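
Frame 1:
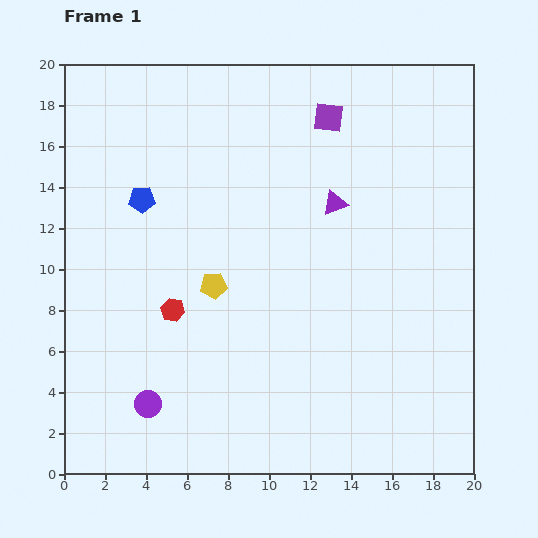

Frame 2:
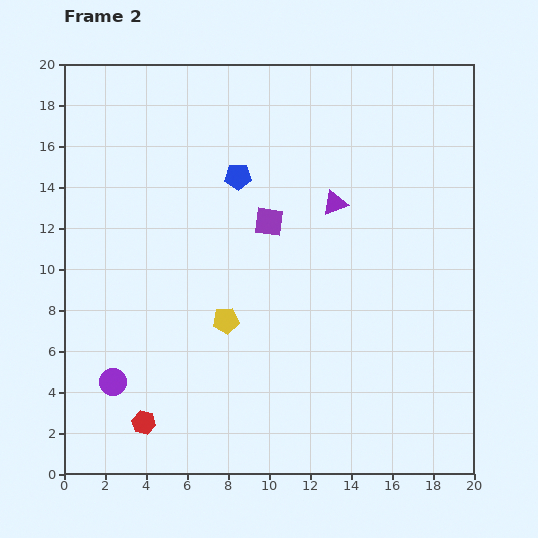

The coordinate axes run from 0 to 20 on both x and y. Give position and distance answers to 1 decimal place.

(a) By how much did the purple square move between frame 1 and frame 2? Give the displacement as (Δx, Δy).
(-2.9, -5.1)

The purple square was at (12.9, 17.4) in frame 1 and (10.0, 12.3) in frame 2.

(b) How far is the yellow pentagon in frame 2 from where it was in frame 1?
1.8

The yellow pentagon moved from (7.3, 9.2) to (7.9, 7.5), a distance of √(0.6² + 1.7²) ≈ 1.8.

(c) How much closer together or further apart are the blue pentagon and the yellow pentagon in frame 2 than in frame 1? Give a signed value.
+1.5

Distance in frame 1: 5.5. Distance in frame 2: 7.0.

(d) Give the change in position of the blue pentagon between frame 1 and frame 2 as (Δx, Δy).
(4.7, 1.1)

The blue pentagon was at (3.8, 13.4) in frame 1 and (8.5, 14.5) in frame 2.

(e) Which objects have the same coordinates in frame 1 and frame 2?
the purple triangle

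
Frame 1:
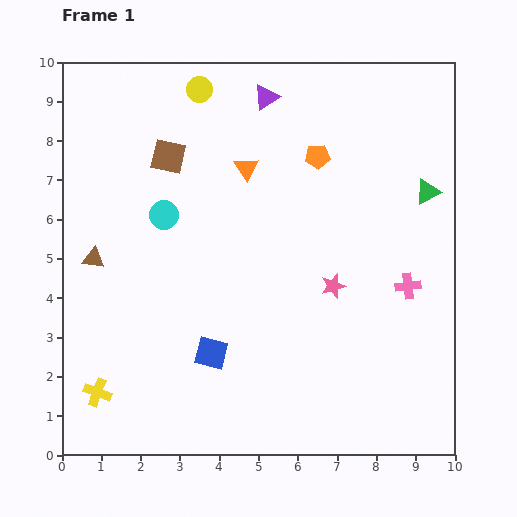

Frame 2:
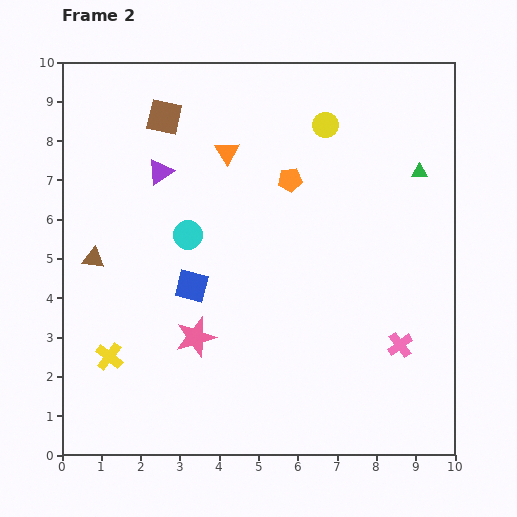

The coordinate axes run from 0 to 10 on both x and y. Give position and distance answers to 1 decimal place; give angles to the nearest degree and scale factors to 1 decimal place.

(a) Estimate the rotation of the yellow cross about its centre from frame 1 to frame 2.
17° clockwise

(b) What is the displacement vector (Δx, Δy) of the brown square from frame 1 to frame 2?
(-0.1, 1.0)

The brown square was at (2.7, 7.6) in frame 1 and (2.6, 8.6) in frame 2.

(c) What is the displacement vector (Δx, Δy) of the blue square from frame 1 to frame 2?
(-0.5, 1.7)

The blue square was at (3.8, 2.6) in frame 1 and (3.3, 4.3) in frame 2.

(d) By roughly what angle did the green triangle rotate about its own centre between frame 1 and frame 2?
29° clockwise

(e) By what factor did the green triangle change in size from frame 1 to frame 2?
0.6×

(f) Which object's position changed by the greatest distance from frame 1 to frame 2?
the pink star

(moved 3.7; next 3.3)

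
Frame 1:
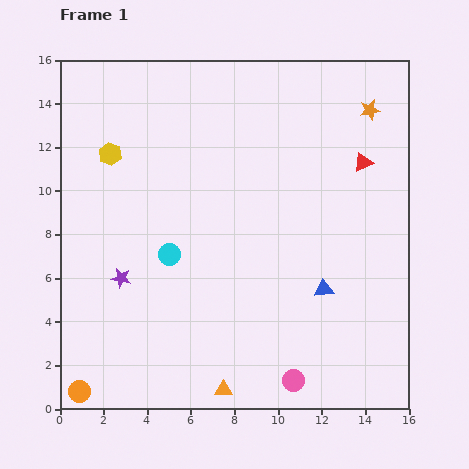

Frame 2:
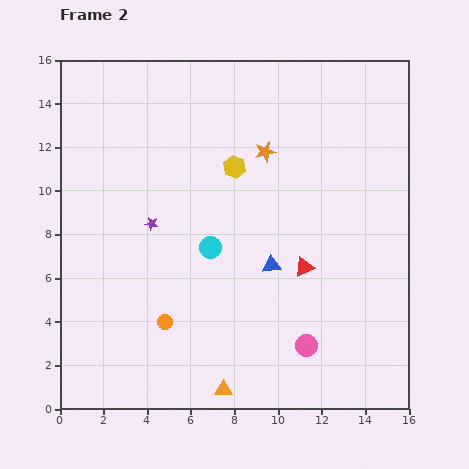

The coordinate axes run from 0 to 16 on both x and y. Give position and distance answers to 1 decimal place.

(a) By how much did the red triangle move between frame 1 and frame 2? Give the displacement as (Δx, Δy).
(-2.7, -4.8)

The red triangle was at (13.9, 11.3) in frame 1 and (11.2, 6.5) in frame 2.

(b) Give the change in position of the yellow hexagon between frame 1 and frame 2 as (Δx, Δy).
(5.7, -0.6)

The yellow hexagon was at (2.3, 11.7) in frame 1 and (8.0, 11.1) in frame 2.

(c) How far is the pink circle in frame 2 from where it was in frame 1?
1.7

The pink circle moved from (10.7, 1.3) to (11.3, 2.9), a distance of √(0.6² + 1.6²) ≈ 1.7.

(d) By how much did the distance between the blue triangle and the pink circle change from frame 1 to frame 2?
-0.4

Distance in frame 1: 4.4. Distance in frame 2: 4.0.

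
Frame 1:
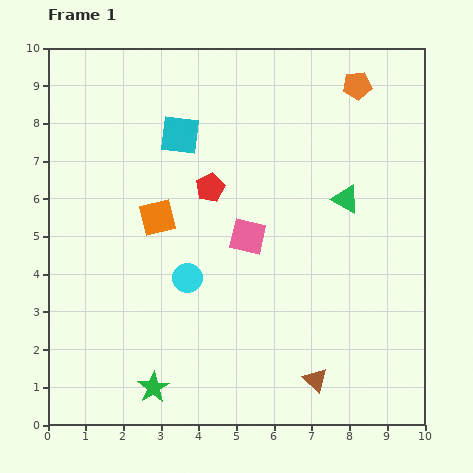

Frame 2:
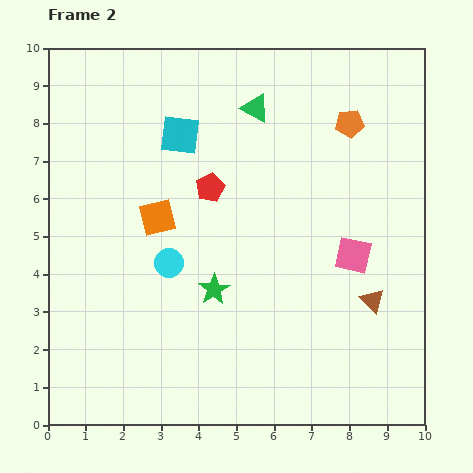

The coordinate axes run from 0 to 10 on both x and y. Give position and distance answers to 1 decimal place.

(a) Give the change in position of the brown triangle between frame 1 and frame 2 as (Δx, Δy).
(1.5, 2.1)

The brown triangle was at (7.1, 1.2) in frame 1 and (8.6, 3.3) in frame 2.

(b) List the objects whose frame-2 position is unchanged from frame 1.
the red pentagon, the cyan square, the orange square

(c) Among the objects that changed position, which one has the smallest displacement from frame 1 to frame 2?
the cyan circle

(moved 0.6)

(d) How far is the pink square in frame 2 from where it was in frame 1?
2.8

The pink square moved from (5.3, 5.0) to (8.1, 4.5), a distance of √(2.8² + 0.5²) ≈ 2.8.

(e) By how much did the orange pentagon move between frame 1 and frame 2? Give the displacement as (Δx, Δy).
(-0.2, -1.0)

The orange pentagon was at (8.2, 9.0) in frame 1 and (8.0, 8.0) in frame 2.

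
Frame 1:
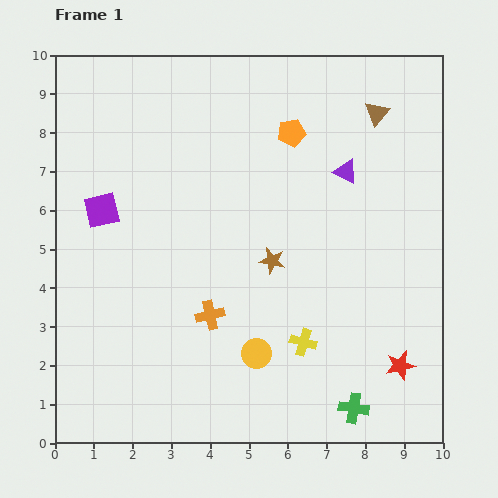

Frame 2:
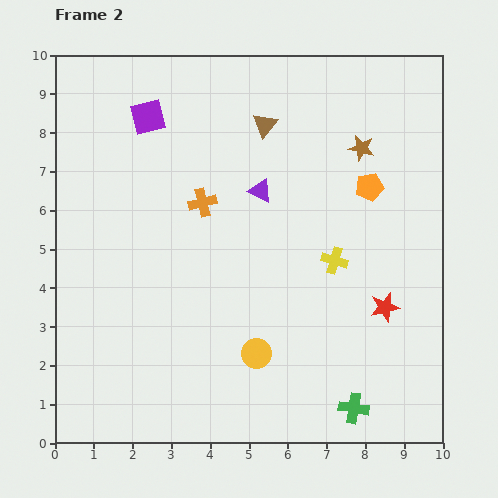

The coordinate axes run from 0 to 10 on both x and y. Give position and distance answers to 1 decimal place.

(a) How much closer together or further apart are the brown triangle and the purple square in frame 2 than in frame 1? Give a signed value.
-4.5

Distance in frame 1: 7.5. Distance in frame 2: 3.0.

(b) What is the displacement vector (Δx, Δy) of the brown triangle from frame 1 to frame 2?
(-2.9, -0.3)

The brown triangle was at (8.3, 8.5) in frame 1 and (5.4, 8.2) in frame 2.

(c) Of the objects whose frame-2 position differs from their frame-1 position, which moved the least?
the red star

(moved 1.6)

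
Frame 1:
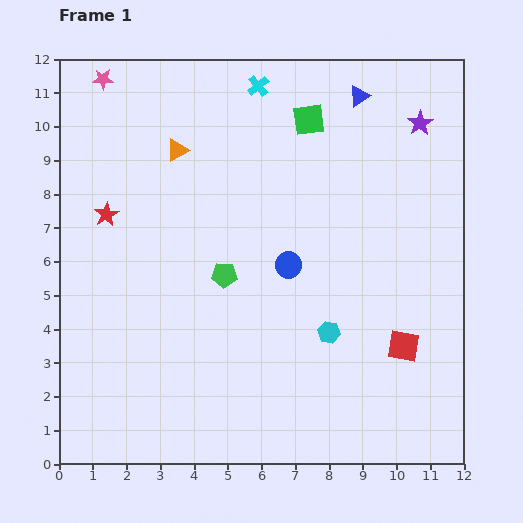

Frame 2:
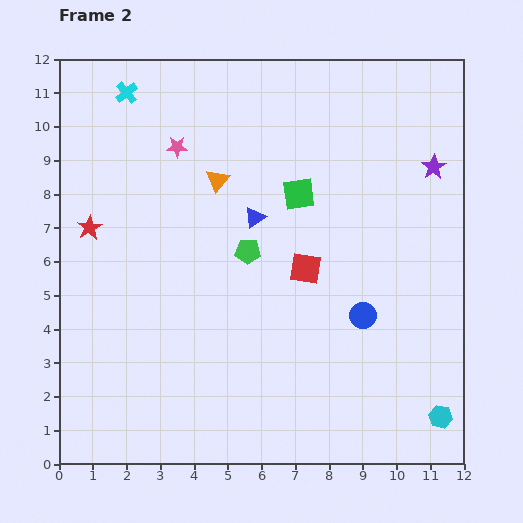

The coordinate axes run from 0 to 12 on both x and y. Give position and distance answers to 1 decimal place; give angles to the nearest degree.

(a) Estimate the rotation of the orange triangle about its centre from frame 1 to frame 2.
22° counter-clockwise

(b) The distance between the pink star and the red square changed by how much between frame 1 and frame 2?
-6.7

Distance in frame 1: 11.9. Distance in frame 2: 5.2.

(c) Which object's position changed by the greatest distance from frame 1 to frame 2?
the blue triangle

(moved 4.8; next 4.1)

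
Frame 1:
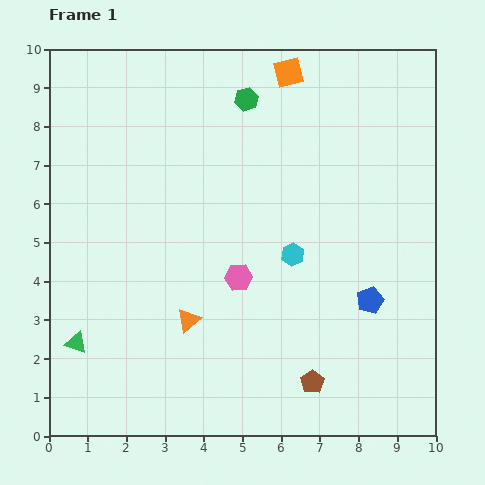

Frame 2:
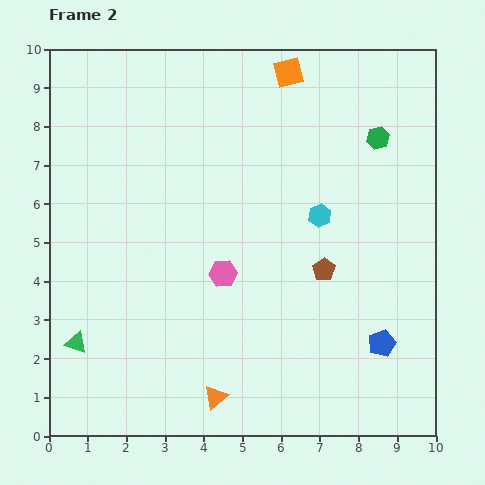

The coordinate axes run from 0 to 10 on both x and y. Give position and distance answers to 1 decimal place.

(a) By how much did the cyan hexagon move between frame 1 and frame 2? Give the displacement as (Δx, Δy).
(0.7, 1.0)

The cyan hexagon was at (6.3, 4.7) in frame 1 and (7.0, 5.7) in frame 2.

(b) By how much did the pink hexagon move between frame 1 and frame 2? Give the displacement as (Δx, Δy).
(-0.4, 0.1)

The pink hexagon was at (4.9, 4.1) in frame 1 and (4.5, 4.2) in frame 2.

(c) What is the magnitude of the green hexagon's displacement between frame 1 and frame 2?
3.5

The green hexagon moved from (5.1, 8.7) to (8.5, 7.7), a distance of √(3.4² + 1.0²) ≈ 3.5.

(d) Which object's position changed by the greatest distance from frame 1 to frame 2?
the green hexagon

(moved 3.5; next 2.9)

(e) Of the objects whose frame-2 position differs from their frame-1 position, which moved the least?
the pink hexagon

(moved 0.4)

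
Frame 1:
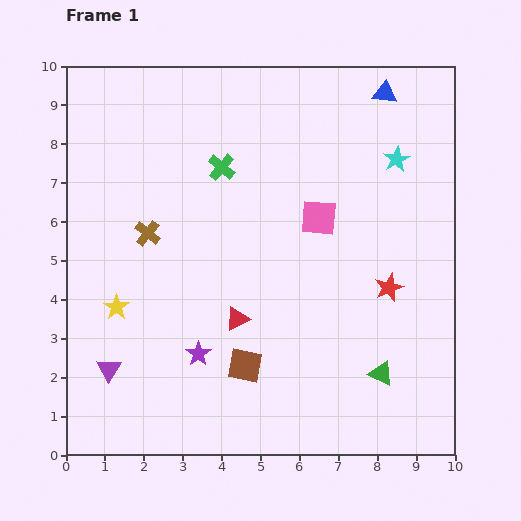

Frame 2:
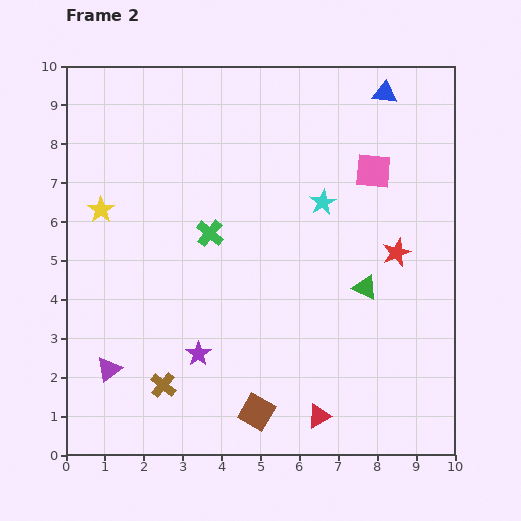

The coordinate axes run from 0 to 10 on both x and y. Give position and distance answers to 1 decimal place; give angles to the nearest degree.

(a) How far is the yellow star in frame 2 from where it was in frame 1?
2.5

The yellow star moved from (1.3, 3.8) to (0.9, 6.3), a distance of √(0.4² + 2.5²) ≈ 2.5.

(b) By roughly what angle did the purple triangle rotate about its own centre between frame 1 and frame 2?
22° clockwise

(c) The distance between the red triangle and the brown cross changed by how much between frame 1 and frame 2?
+0.9

Distance in frame 1: 3.2. Distance in frame 2: 4.1.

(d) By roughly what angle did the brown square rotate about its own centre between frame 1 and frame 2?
19° clockwise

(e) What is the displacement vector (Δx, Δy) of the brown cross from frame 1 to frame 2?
(0.4, -3.9)

The brown cross was at (2.1, 5.7) in frame 1 and (2.5, 1.8) in frame 2.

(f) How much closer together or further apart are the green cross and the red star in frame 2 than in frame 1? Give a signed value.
-0.5

Distance in frame 1: 5.3. Distance in frame 2: 4.8.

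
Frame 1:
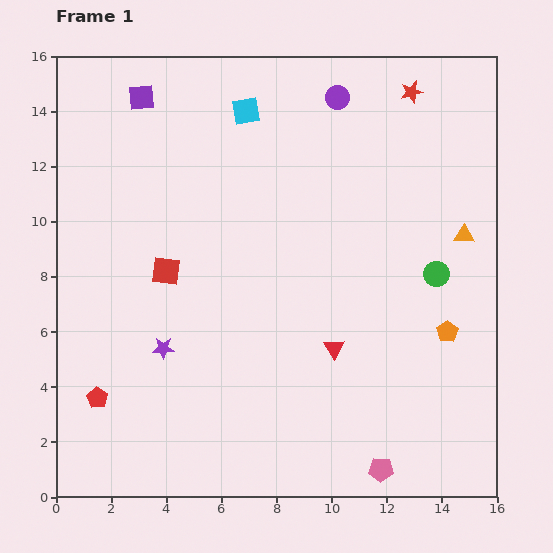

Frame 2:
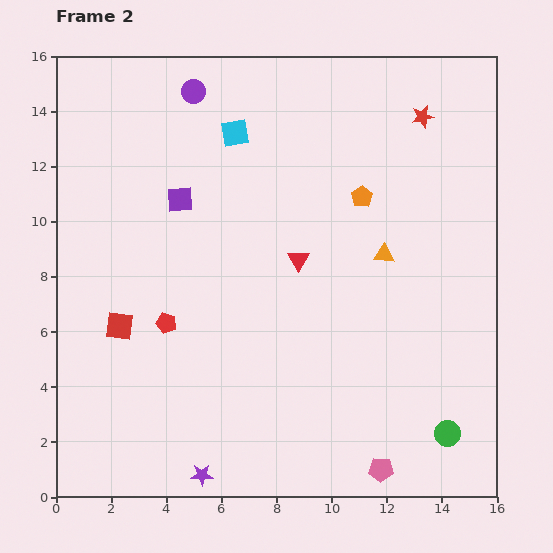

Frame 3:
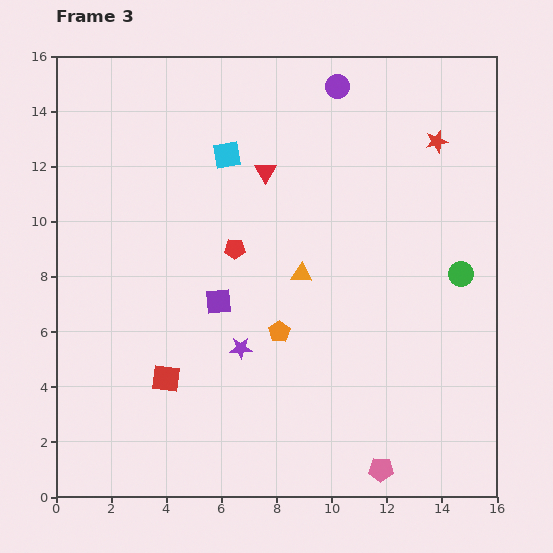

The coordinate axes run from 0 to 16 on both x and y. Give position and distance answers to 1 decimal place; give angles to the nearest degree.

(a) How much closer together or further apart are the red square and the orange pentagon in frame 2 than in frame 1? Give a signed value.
-0.4

Distance in frame 1: 10.4. Distance in frame 2: 10.0.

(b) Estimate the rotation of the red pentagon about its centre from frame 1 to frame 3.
30° counter-clockwise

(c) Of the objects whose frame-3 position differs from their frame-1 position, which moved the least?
the purple circle

(moved 0.4)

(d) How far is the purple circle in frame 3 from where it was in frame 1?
0.4

The purple circle moved from (10.2, 14.5) to (10.2, 14.9), a distance of √(0.0² + 0.4²) ≈ 0.4.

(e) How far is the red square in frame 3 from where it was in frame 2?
2.5

The red square moved from (2.3, 6.2) to (4.0, 4.3), a distance of √(1.7² + 1.9²) ≈ 2.5.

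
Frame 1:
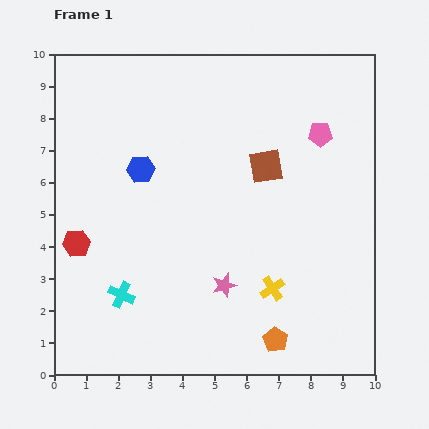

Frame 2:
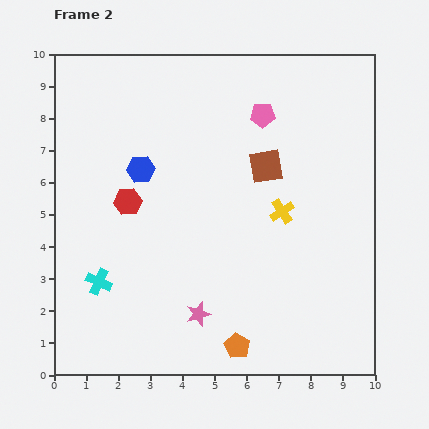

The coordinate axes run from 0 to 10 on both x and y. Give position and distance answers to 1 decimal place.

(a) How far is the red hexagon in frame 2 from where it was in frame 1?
2.1

The red hexagon moved from (0.7, 4.1) to (2.3, 5.4), a distance of √(1.6² + 1.3²) ≈ 2.1.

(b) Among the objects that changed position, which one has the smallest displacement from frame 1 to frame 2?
the cyan cross

(moved 0.8)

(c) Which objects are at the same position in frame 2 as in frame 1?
the blue hexagon, the brown square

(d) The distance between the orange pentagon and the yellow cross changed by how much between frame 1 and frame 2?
+2.8

Distance in frame 1: 1.6. Distance in frame 2: 4.4.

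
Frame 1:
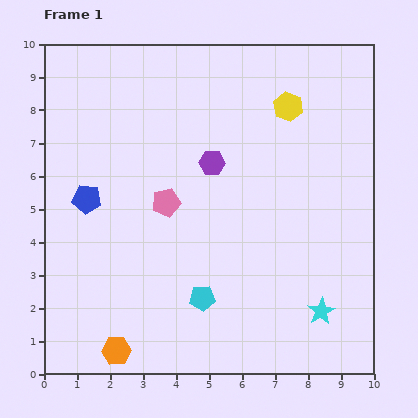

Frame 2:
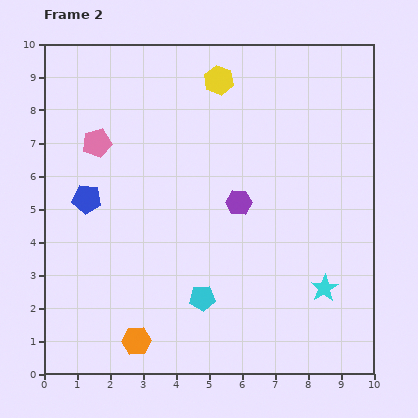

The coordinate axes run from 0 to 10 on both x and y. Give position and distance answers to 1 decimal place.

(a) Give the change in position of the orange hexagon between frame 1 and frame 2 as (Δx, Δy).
(0.6, 0.3)

The orange hexagon was at (2.2, 0.7) in frame 1 and (2.8, 1.0) in frame 2.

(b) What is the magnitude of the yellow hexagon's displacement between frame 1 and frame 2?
2.2

The yellow hexagon moved from (7.4, 8.1) to (5.3, 8.9), a distance of √(2.1² + 0.8²) ≈ 2.2.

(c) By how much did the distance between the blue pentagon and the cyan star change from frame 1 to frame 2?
-0.2

Distance in frame 1: 7.9. Distance in frame 2: 7.7.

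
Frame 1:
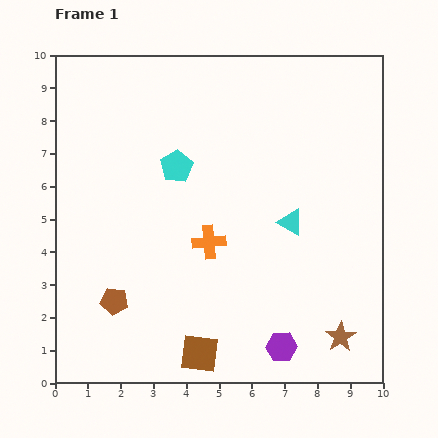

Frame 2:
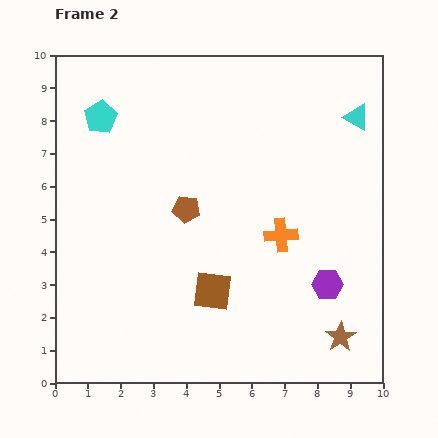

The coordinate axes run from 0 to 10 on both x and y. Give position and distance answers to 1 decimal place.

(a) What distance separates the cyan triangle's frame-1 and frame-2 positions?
3.8

The cyan triangle moved from (7.2, 4.9) to (9.2, 8.1), a distance of √(2.0² + 3.2²) ≈ 3.8.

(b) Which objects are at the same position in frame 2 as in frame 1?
the brown star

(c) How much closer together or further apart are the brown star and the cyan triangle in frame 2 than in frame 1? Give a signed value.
+2.9

Distance in frame 1: 3.8. Distance in frame 2: 6.7.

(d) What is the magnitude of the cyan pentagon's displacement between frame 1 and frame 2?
2.7

The cyan pentagon moved from (3.7, 6.6) to (1.4, 8.1), a distance of √(2.3² + 1.5²) ≈ 2.7.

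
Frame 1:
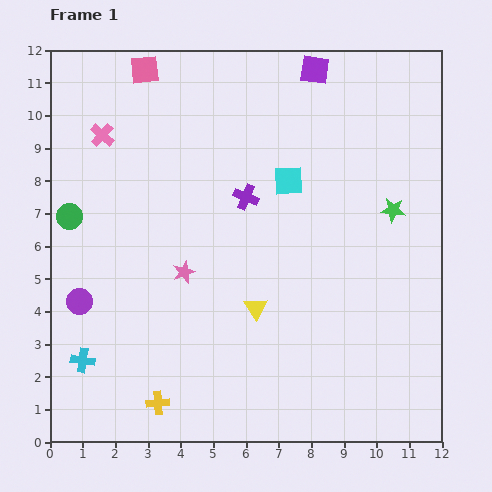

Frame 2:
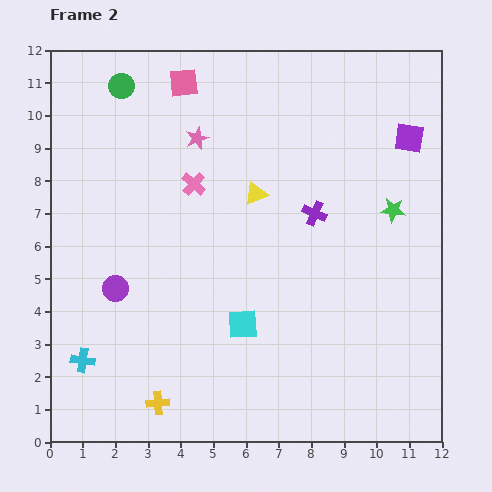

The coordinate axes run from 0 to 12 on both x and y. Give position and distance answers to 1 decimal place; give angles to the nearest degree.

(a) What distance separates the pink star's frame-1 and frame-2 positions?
4.1

The pink star moved from (4.1, 5.2) to (4.5, 9.3), a distance of √(0.4² + 4.1²) ≈ 4.1.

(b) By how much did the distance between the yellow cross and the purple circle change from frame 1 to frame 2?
-0.2

Distance in frame 1: 3.9. Distance in frame 2: 3.7.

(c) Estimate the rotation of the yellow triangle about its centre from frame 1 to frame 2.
40° clockwise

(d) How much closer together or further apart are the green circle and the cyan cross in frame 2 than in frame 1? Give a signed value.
+4.1

Distance in frame 1: 4.4. Distance in frame 2: 8.5.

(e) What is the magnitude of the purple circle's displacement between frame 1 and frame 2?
1.2

The purple circle moved from (0.9, 4.3) to (2.0, 4.7), a distance of √(1.1² + 0.4²) ≈ 1.2.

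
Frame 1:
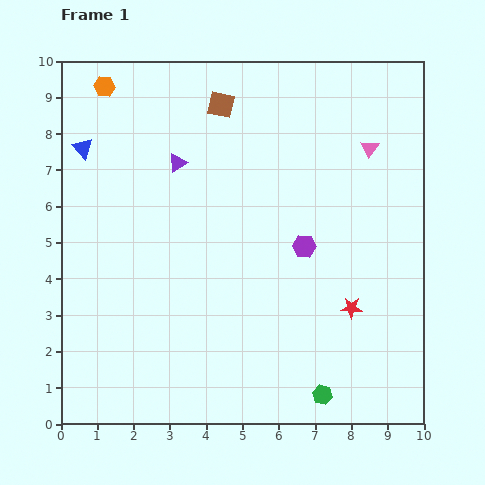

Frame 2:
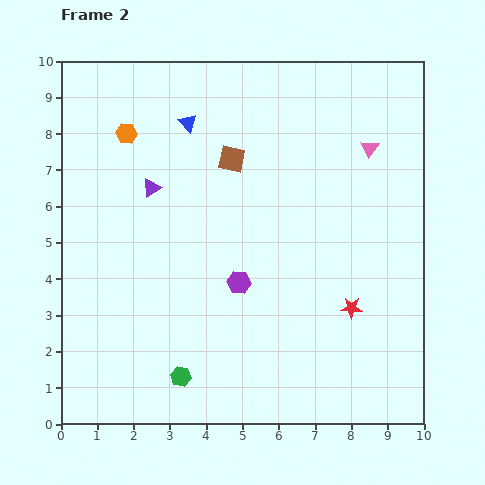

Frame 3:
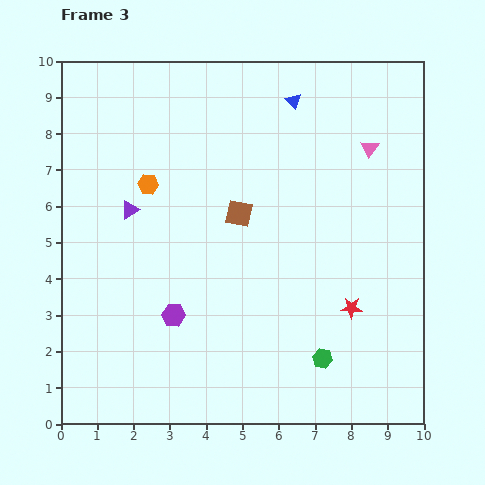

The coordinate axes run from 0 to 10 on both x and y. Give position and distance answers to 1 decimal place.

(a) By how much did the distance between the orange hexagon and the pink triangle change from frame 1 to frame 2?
-0.8

Distance in frame 1: 7.5. Distance in frame 2: 6.7.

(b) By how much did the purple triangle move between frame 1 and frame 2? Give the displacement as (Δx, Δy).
(-0.7, -0.7)

The purple triangle was at (3.2, 7.2) in frame 1 and (2.5, 6.5) in frame 2.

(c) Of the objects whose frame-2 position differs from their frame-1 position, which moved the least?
the purple triangle

(moved 1.0)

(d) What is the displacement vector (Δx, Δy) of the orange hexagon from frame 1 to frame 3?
(1.2, -2.7)

The orange hexagon was at (1.2, 9.3) in frame 1 and (2.4, 6.6) in frame 3.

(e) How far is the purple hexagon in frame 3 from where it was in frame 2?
2.0

The purple hexagon moved from (4.9, 3.9) to (3.1, 3.0), a distance of √(1.8² + 0.9²) ≈ 2.0.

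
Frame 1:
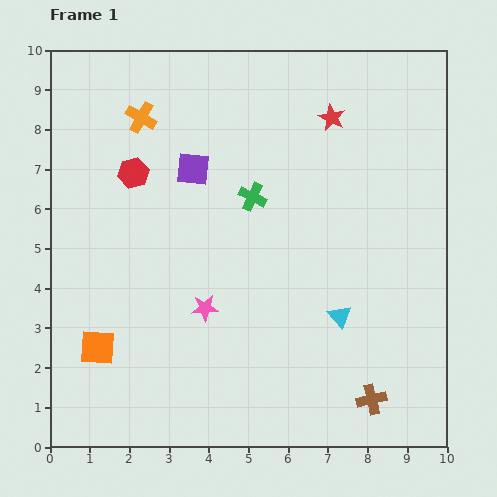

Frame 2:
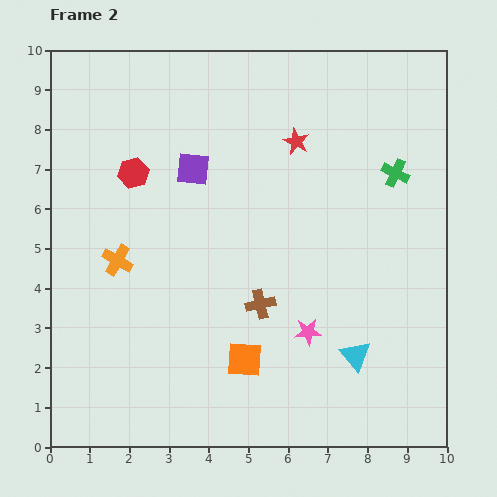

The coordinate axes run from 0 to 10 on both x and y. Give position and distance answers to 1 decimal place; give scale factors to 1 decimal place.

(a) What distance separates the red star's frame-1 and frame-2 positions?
1.1

The red star moved from (7.1, 8.3) to (6.2, 7.7), a distance of √(0.9² + 0.6²) ≈ 1.1.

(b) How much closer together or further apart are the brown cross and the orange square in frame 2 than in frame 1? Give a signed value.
-5.5

Distance in frame 1: 7.0. Distance in frame 2: 1.5.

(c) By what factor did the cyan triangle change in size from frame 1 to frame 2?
1.3×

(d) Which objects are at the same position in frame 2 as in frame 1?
the red hexagon, the purple square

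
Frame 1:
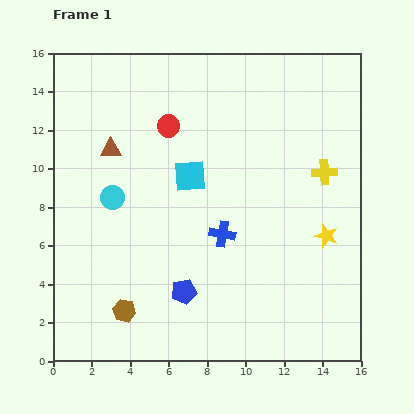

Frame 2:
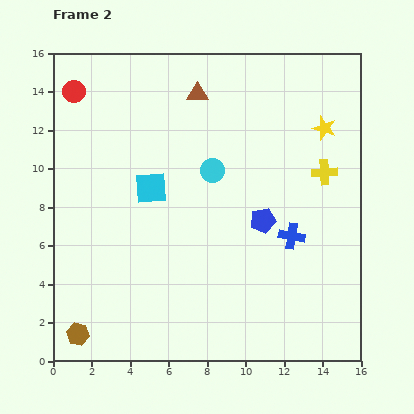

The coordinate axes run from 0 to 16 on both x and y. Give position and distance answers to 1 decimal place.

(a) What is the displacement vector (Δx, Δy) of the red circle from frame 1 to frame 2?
(-4.9, 1.8)

The red circle was at (6.0, 12.2) in frame 1 and (1.1, 14.0) in frame 2.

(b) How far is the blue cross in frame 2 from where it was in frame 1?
3.6

The blue cross moved from (8.8, 6.6) to (12.4, 6.5), a distance of √(3.6² + 0.1²) ≈ 3.6.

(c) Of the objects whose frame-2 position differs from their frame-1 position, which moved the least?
the cyan square

(moved 2.1)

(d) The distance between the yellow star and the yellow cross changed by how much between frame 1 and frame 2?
-1.0

Distance in frame 1: 3.3. Distance in frame 2: 2.3.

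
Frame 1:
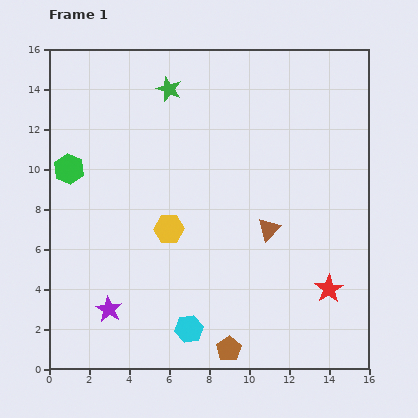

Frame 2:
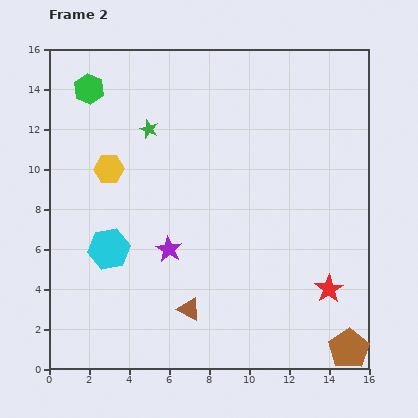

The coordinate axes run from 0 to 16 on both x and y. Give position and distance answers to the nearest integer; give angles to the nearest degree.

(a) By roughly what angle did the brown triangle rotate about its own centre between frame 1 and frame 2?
44° counter-clockwise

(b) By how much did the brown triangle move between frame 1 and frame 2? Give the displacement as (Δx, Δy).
(-4, -4)

The brown triangle was at (11, 7) in frame 1 and (7, 3) in frame 2.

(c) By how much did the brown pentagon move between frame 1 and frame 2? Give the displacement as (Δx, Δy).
(6, 0)

The brown pentagon was at (9, 1) in frame 1 and (15, 1) in frame 2.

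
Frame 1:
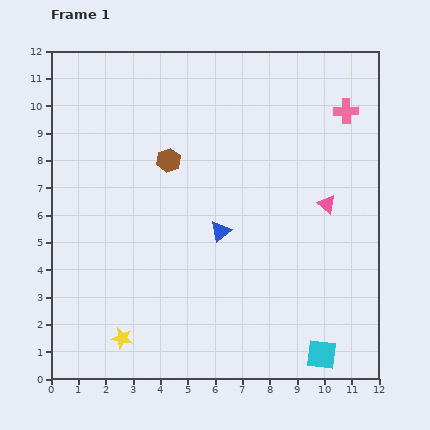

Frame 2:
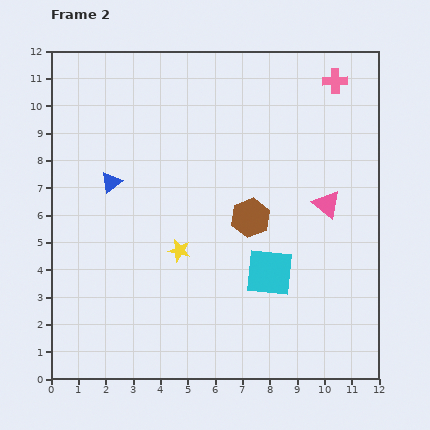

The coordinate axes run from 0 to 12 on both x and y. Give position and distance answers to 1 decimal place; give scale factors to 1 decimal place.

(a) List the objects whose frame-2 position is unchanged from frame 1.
the pink triangle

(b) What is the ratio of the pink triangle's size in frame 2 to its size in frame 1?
1.6×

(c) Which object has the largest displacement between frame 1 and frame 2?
the blue triangle

(moved 4.4; next 3.8)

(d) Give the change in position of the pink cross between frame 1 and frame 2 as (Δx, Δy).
(-0.4, 1.1)

The pink cross was at (10.8, 9.8) in frame 1 and (10.4, 10.9) in frame 2.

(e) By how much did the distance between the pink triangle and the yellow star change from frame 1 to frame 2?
-3.3

Distance in frame 1: 9.0. Distance in frame 2: 5.7.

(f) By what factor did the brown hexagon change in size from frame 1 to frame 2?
1.6×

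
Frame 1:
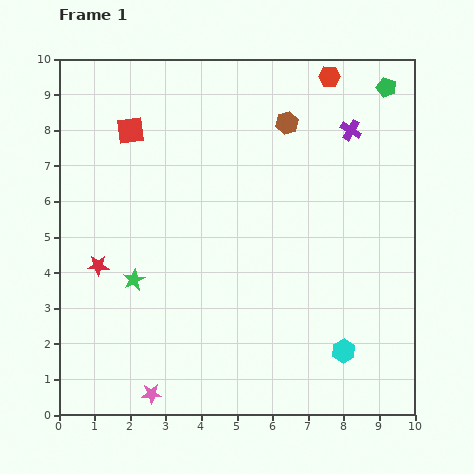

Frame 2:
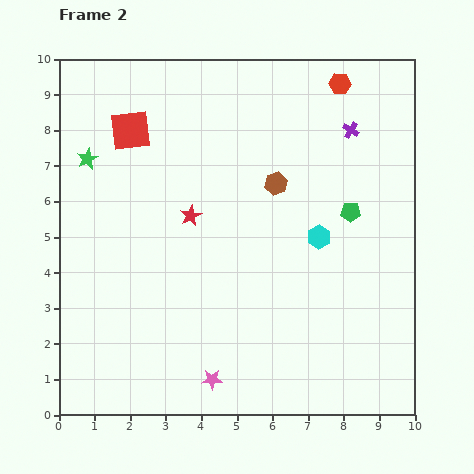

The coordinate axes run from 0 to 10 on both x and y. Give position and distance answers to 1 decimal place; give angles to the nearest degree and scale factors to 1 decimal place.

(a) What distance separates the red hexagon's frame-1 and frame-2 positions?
0.4

The red hexagon moved from (7.6, 9.5) to (7.9, 9.3), a distance of √(0.3² + 0.2²) ≈ 0.4.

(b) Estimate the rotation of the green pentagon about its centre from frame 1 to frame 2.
19° counter-clockwise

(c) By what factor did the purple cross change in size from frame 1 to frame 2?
0.8×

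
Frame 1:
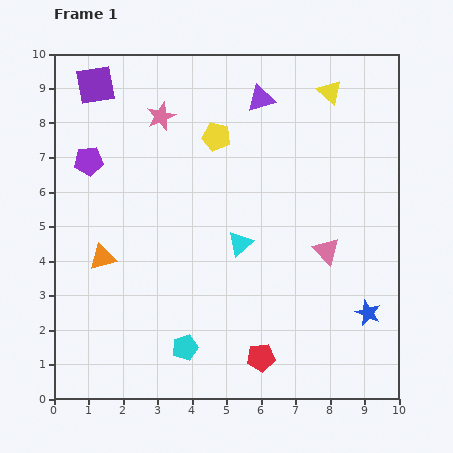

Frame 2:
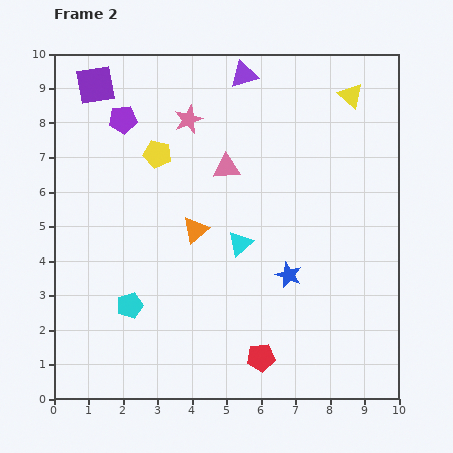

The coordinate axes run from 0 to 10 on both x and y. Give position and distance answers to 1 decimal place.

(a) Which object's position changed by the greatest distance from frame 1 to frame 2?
the pink triangle

(moved 3.8; next 2.8)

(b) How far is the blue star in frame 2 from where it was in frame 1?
2.5

The blue star moved from (9.1, 2.5) to (6.8, 3.6), a distance of √(2.3² + 1.1²) ≈ 2.5.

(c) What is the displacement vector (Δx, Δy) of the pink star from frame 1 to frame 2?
(0.8, -0.1)

The pink star was at (3.1, 8.2) in frame 1 and (3.9, 8.1) in frame 2.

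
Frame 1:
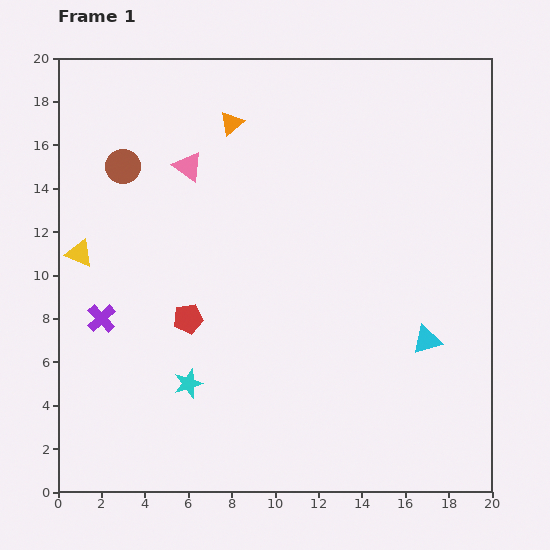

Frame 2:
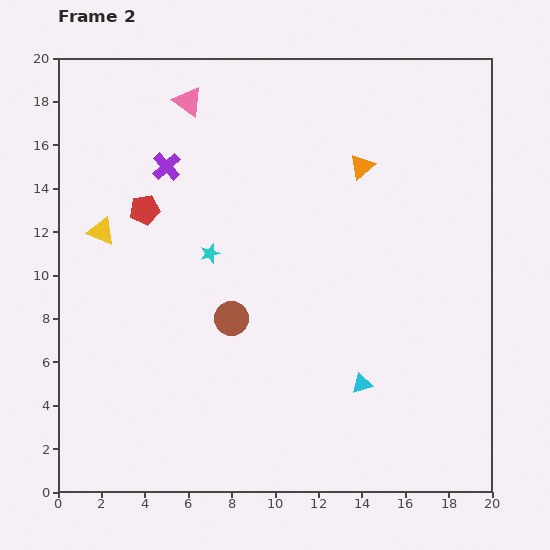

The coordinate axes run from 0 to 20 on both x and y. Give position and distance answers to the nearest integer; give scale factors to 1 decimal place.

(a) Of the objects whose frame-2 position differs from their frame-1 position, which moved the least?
the yellow triangle

(moved 1)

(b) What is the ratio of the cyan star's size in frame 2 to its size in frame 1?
0.7×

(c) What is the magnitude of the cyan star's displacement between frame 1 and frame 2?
6

The cyan star moved from (6, 5) to (7, 11), a distance of √(1² + 6²) ≈ 6.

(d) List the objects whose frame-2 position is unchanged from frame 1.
none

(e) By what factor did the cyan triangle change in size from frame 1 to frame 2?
0.7×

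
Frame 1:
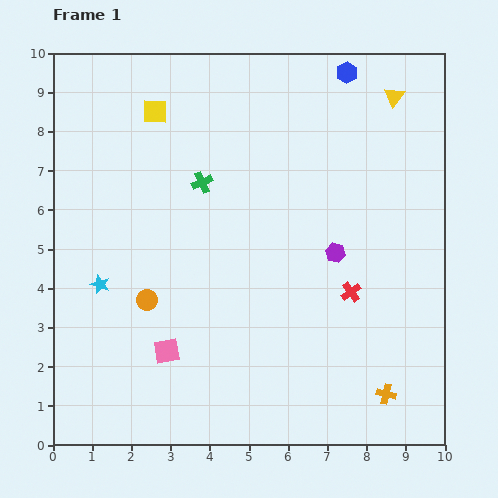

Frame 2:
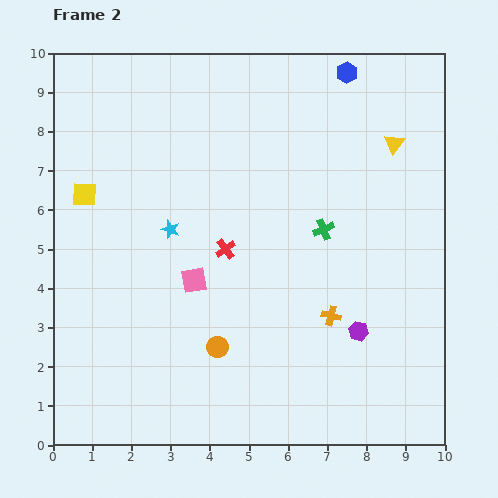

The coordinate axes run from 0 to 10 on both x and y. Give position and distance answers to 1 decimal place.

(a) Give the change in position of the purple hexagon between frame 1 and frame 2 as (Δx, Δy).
(0.6, -2.0)

The purple hexagon was at (7.2, 4.9) in frame 1 and (7.8, 2.9) in frame 2.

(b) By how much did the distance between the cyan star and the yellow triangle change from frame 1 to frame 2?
-2.8

Distance in frame 1: 8.9. Distance in frame 2: 6.1.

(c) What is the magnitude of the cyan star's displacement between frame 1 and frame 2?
2.3

The cyan star moved from (1.2, 4.1) to (3.0, 5.5), a distance of √(1.8² + 1.4²) ≈ 2.3.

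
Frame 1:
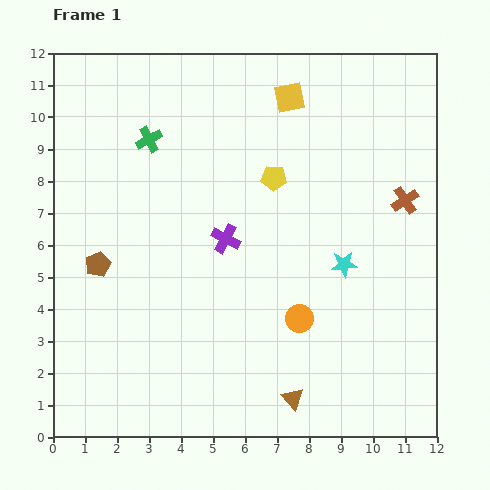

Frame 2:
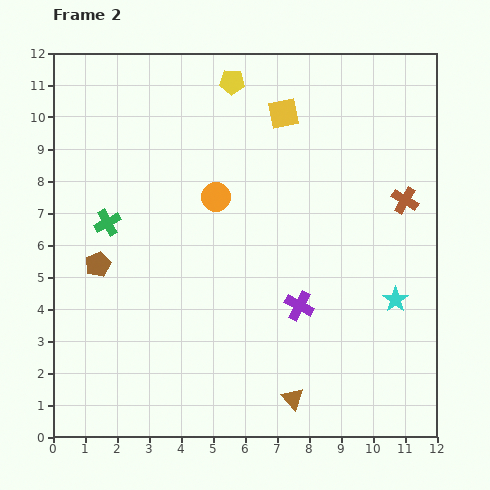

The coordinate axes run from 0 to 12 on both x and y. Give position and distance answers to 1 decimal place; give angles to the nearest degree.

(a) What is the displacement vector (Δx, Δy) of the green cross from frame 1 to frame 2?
(-1.3, -2.6)

The green cross was at (3.0, 9.3) in frame 1 and (1.7, 6.7) in frame 2.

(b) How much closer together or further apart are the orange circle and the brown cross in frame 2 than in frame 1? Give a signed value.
+0.9

Distance in frame 1: 5.0. Distance in frame 2: 5.9.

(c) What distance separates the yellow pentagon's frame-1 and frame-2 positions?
3.3

The yellow pentagon moved from (6.9, 8.1) to (5.6, 11.1), a distance of √(1.3² + 3.0²) ≈ 3.3.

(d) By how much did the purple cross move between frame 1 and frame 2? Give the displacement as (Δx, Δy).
(2.3, -2.1)

The purple cross was at (5.4, 6.2) in frame 1 and (7.7, 4.1) in frame 2.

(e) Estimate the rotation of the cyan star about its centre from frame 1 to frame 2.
30° counter-clockwise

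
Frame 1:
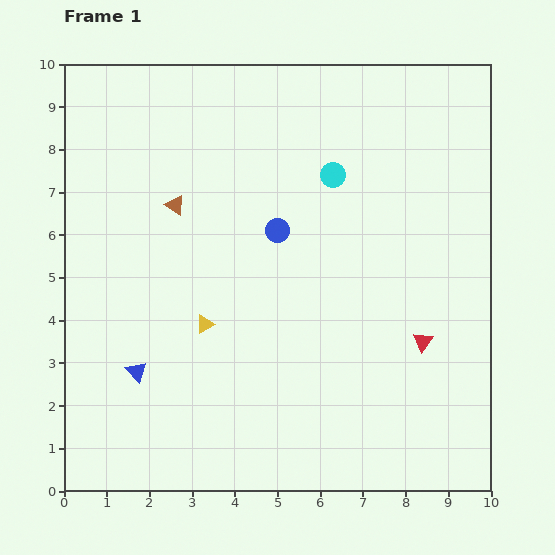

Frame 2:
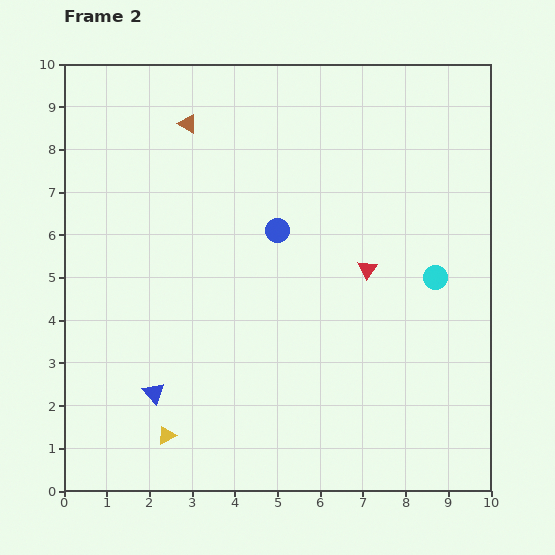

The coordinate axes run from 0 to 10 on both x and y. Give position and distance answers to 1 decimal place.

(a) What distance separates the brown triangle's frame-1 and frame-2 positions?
1.9

The brown triangle moved from (2.6, 6.7) to (2.9, 8.6), a distance of √(0.3² + 1.9²) ≈ 1.9.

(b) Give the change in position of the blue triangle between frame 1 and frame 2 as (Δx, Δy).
(0.4, -0.5)

The blue triangle was at (1.7, 2.8) in frame 1 and (2.1, 2.3) in frame 2.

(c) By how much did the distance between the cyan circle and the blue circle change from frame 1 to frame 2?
+2.1

Distance in frame 1: 1.8. Distance in frame 2: 3.9.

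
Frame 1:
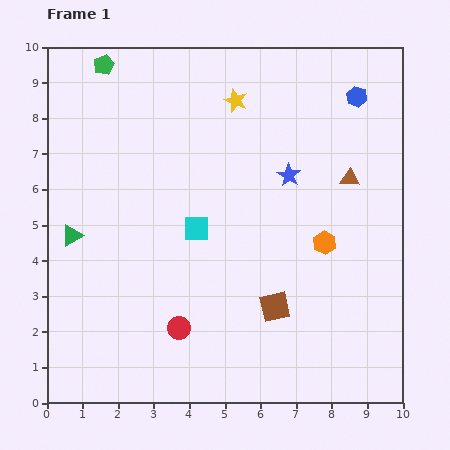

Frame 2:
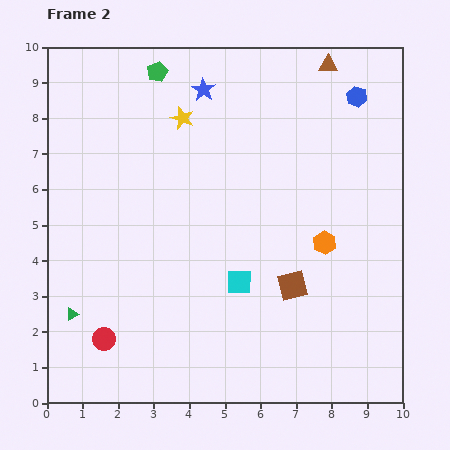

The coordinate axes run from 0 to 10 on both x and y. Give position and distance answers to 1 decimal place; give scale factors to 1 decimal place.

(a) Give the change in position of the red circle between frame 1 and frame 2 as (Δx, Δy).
(-2.1, -0.3)

The red circle was at (3.7, 2.1) in frame 1 and (1.6, 1.8) in frame 2.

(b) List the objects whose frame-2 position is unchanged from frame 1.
the blue hexagon, the orange hexagon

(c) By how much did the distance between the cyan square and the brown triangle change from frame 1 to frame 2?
+2.1

Distance in frame 1: 4.5. Distance in frame 2: 6.6.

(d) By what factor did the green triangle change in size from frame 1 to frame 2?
0.6×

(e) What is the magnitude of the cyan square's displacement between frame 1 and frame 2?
1.9

The cyan square moved from (4.2, 4.9) to (5.4, 3.4), a distance of √(1.2² + 1.5²) ≈ 1.9.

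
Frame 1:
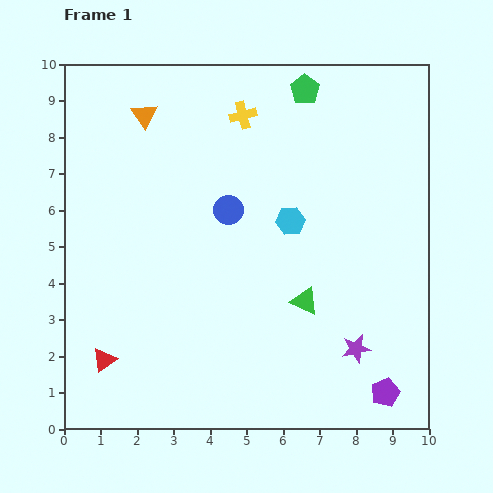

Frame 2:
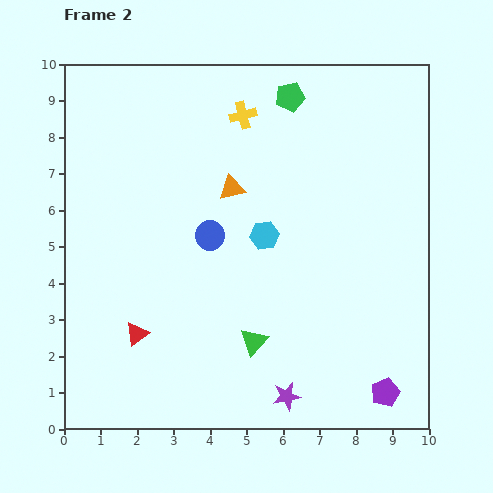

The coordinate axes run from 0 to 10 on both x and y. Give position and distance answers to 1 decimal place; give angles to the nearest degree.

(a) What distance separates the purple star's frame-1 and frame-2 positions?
2.3

The purple star moved from (8.0, 2.2) to (6.1, 0.9), a distance of √(1.9² + 1.3²) ≈ 2.3.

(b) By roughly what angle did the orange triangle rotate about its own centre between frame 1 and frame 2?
50° clockwise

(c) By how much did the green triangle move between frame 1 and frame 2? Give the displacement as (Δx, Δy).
(-1.4, -1.1)

The green triangle was at (6.6, 3.5) in frame 1 and (5.2, 2.4) in frame 2.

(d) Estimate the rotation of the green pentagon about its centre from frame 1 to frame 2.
23° clockwise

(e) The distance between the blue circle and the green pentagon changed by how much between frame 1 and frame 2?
+0.5

Distance in frame 1: 3.9. Distance in frame 2: 4.4.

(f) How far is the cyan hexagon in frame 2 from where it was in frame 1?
0.8

The cyan hexagon moved from (6.2, 5.7) to (5.5, 5.3), a distance of √(0.7² + 0.4²) ≈ 0.8.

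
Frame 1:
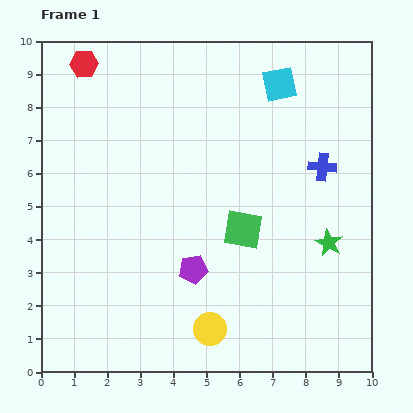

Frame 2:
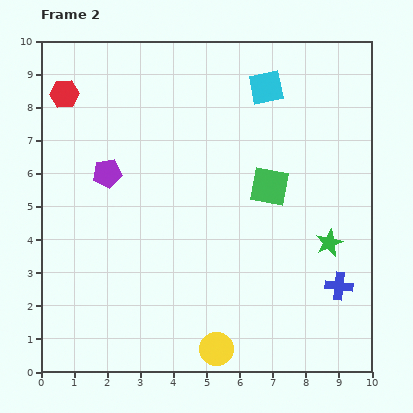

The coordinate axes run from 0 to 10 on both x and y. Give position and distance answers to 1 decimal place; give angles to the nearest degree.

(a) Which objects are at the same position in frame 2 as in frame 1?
the green star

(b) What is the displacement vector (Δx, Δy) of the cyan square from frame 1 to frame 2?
(-0.4, -0.1)

The cyan square was at (7.2, 8.7) in frame 1 and (6.8, 8.6) in frame 2.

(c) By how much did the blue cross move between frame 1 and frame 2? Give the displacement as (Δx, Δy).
(0.5, -3.6)

The blue cross was at (8.5, 6.2) in frame 1 and (9.0, 2.6) in frame 2.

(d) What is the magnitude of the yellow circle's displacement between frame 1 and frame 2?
0.6

The yellow circle moved from (5.1, 1.3) to (5.3, 0.7), a distance of √(0.2² + 0.6²) ≈ 0.6.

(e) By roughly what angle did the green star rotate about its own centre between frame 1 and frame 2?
20° clockwise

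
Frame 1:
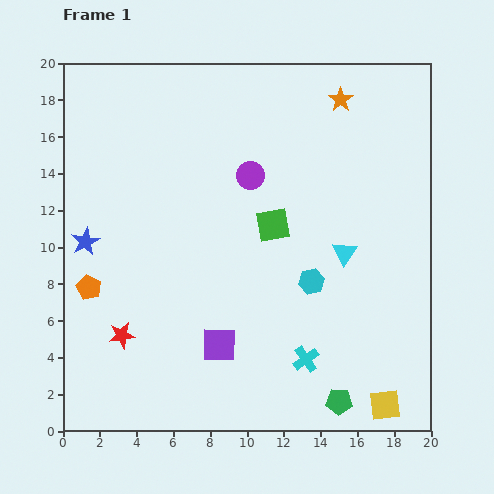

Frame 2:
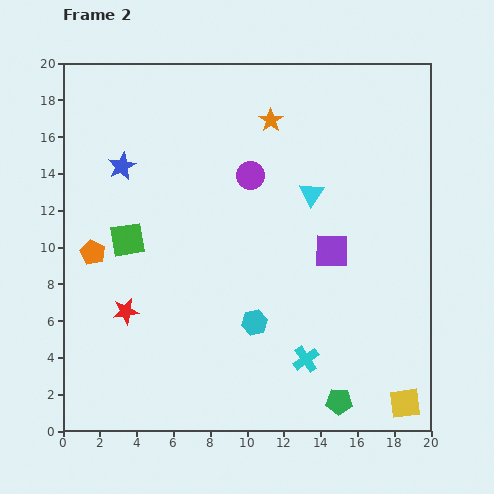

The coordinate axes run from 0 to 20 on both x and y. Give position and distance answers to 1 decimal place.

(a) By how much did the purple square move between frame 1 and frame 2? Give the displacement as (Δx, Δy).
(6.1, 5.1)

The purple square was at (8.5, 4.7) in frame 1 and (14.6, 9.8) in frame 2.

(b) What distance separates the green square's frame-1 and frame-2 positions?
7.9

The green square moved from (11.4, 11.2) to (3.5, 10.4), a distance of √(7.9² + 0.8²) ≈ 7.9.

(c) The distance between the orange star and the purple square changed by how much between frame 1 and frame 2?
-7.0

Distance in frame 1: 14.8. Distance in frame 2: 7.8.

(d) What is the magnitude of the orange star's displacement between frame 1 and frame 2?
4.0

The orange star moved from (15.1, 18.0) to (11.3, 16.9), a distance of √(3.8² + 1.1²) ≈ 4.0.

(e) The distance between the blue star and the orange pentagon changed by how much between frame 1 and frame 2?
+2.5

Distance in frame 1: 2.5. Distance in frame 2: 5.0.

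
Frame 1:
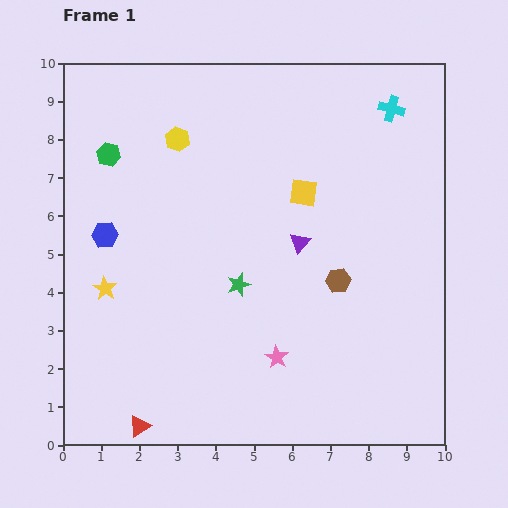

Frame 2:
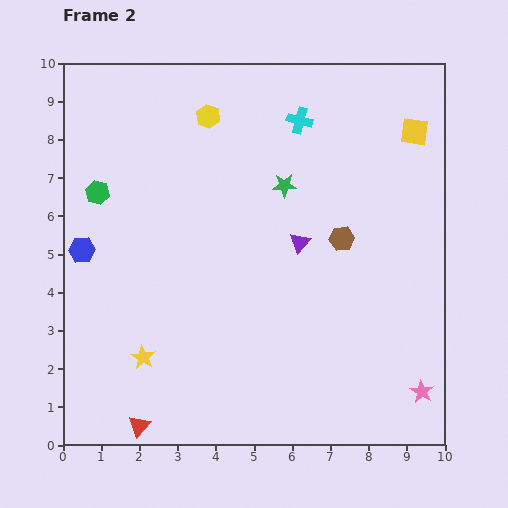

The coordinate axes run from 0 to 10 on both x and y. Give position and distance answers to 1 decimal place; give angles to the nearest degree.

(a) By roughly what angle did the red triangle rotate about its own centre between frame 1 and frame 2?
16° counter-clockwise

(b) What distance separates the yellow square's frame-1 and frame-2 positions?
3.3

The yellow square moved from (6.3, 6.6) to (9.2, 8.2), a distance of √(2.9² + 1.6²) ≈ 3.3.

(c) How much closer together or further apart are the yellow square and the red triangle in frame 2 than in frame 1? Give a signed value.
+3.0

Distance in frame 1: 7.5. Distance in frame 2: 10.5.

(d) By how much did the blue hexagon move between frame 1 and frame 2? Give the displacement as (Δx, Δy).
(-0.6, -0.4)

The blue hexagon was at (1.1, 5.5) in frame 1 and (0.5, 5.1) in frame 2.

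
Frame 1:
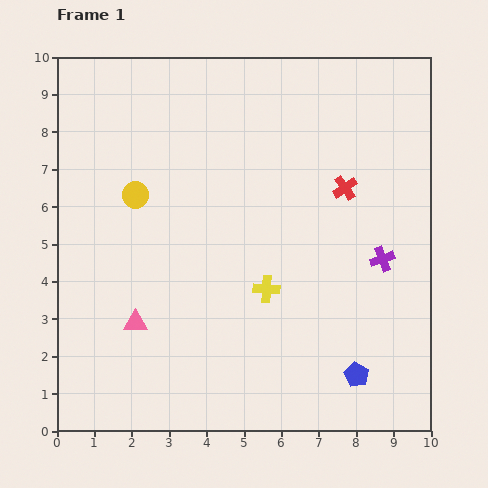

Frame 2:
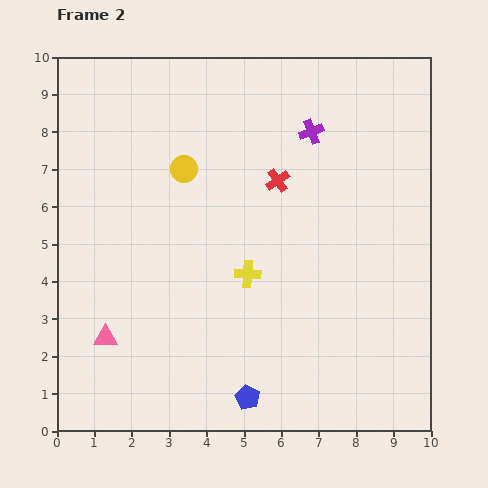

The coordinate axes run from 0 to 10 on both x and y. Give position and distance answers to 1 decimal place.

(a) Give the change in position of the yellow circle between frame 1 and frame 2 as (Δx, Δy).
(1.3, 0.7)

The yellow circle was at (2.1, 6.3) in frame 1 and (3.4, 7.0) in frame 2.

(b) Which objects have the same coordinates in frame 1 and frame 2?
none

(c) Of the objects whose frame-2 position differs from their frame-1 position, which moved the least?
the yellow cross

(moved 0.6)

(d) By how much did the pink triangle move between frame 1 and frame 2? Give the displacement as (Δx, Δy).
(-0.8, -0.4)

The pink triangle was at (2.1, 2.9) in frame 1 and (1.3, 2.5) in frame 2.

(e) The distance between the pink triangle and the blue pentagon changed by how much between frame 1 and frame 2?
-2.0

Distance in frame 1: 6.1. Distance in frame 2: 4.1.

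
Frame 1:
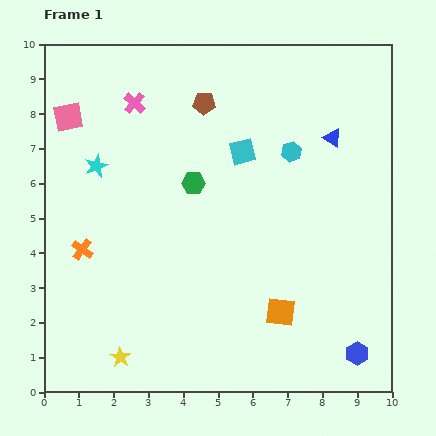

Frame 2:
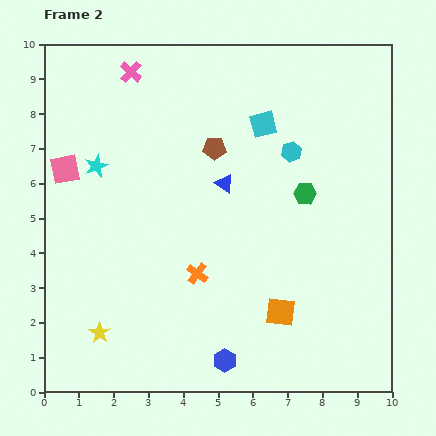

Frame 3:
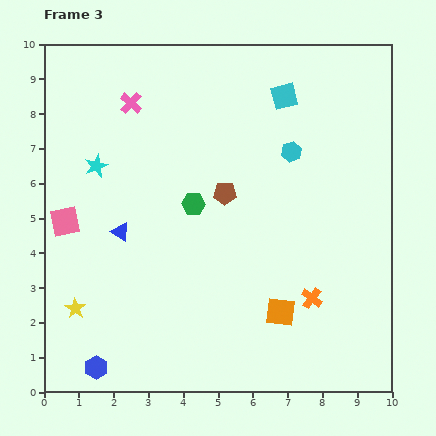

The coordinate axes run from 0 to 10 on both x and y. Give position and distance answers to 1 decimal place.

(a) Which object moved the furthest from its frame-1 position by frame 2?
the blue hexagon

(moved 3.8; next 3.4)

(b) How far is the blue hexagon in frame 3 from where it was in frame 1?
7.5

The blue hexagon moved from (9.0, 1.1) to (1.5, 0.7), a distance of √(7.5² + 0.4²) ≈ 7.5.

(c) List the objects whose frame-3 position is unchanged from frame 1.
the cyan hexagon, the cyan star, the orange square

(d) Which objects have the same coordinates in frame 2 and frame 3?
the cyan hexagon, the cyan star, the orange square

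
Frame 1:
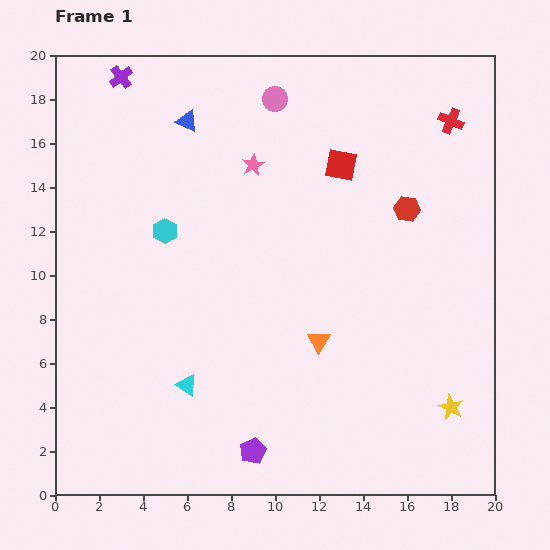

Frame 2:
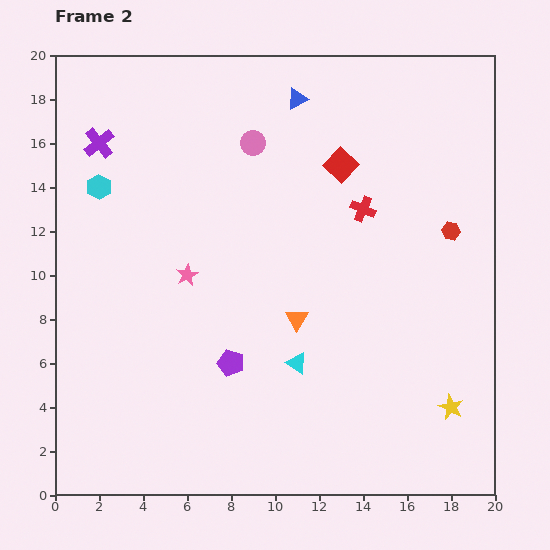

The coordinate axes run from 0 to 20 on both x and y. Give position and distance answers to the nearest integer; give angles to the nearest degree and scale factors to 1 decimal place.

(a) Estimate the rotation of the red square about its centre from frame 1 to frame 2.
31° clockwise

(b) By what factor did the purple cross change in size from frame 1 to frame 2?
1.4×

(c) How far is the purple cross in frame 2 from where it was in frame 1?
3

The purple cross moved from (3, 19) to (2, 16), a distance of √(1² + 3²) ≈ 3.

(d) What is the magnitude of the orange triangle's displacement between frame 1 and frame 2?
1

The orange triangle moved from (12, 7) to (11, 8), a distance of √(1² + 1²) ≈ 1.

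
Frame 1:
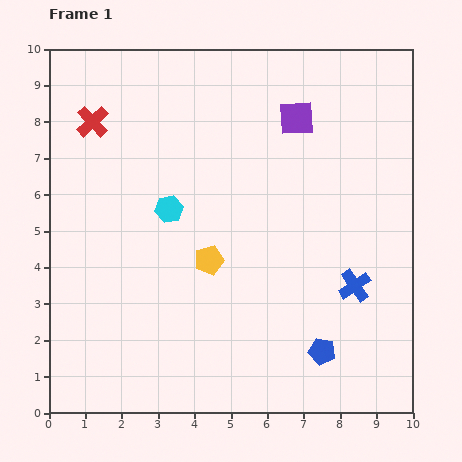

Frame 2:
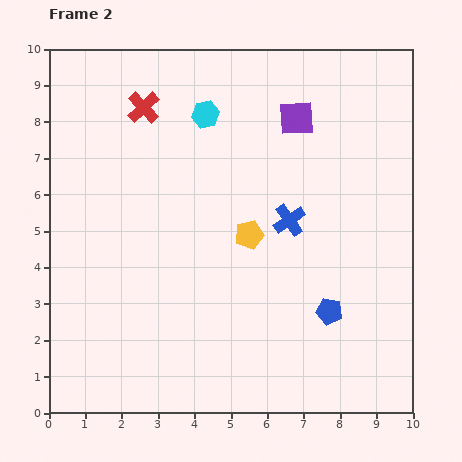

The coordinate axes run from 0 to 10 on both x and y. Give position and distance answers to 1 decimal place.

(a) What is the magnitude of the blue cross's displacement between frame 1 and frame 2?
2.5

The blue cross moved from (8.4, 3.5) to (6.6, 5.3), a distance of √(1.8² + 1.8²) ≈ 2.5.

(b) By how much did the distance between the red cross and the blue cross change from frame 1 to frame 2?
-3.4

Distance in frame 1: 8.5. Distance in frame 2: 5.1.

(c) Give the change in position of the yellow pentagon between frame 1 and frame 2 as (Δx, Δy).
(1.1, 0.7)

The yellow pentagon was at (4.4, 4.2) in frame 1 and (5.5, 4.9) in frame 2.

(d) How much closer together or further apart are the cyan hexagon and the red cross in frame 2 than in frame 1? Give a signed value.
-1.5

Distance in frame 1: 3.2. Distance in frame 2: 1.7.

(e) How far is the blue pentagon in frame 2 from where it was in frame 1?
1.1

The blue pentagon moved from (7.5, 1.7) to (7.7, 2.8), a distance of √(0.2² + 1.1²) ≈ 1.1.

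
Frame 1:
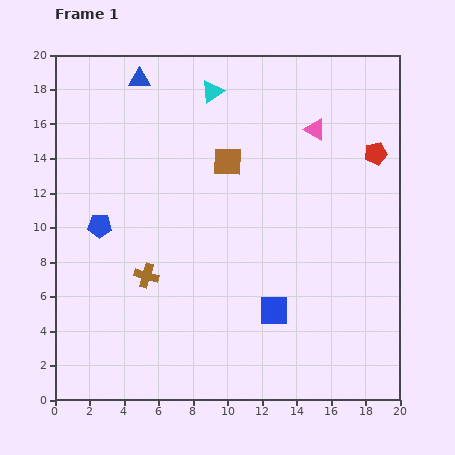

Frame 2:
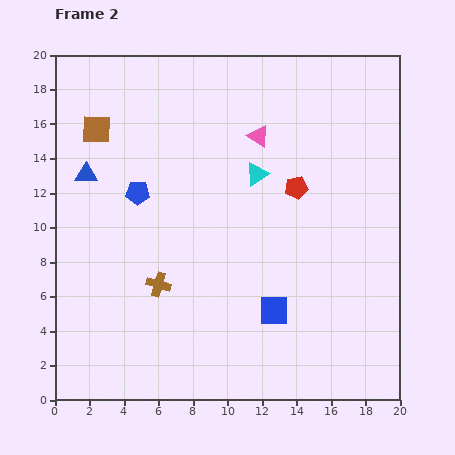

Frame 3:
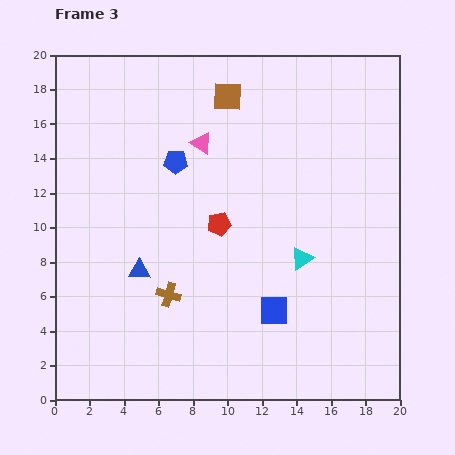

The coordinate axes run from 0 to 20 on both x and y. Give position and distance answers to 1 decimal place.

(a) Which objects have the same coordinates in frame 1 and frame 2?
the blue square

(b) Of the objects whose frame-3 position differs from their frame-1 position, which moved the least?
the brown cross

(moved 1.7)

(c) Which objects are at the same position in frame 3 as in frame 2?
the blue square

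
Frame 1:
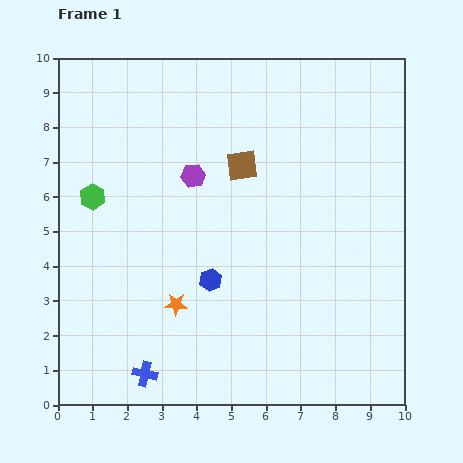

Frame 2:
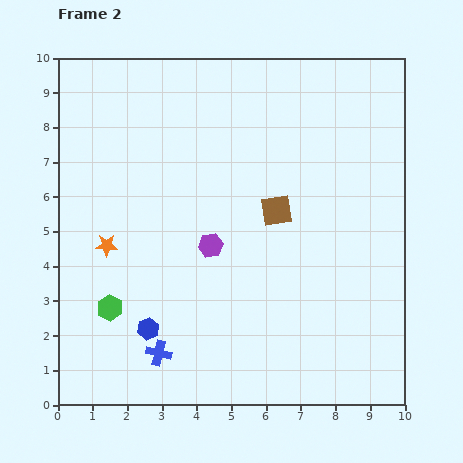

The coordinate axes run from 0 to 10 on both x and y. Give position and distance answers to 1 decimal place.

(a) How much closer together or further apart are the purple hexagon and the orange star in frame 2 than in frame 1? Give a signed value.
-0.7

Distance in frame 1: 3.7. Distance in frame 2: 3.0.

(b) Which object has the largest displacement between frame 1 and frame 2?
the green hexagon

(moved 3.2; next 2.6)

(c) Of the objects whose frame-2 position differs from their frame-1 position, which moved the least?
the blue cross

(moved 0.7)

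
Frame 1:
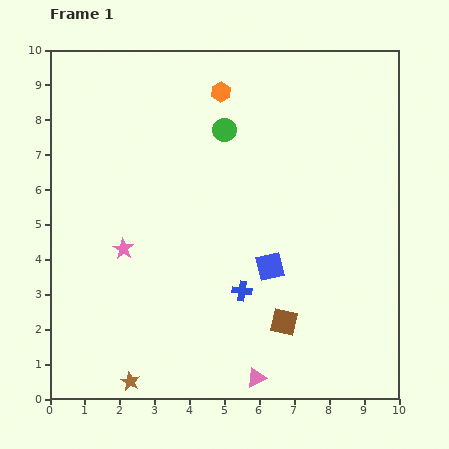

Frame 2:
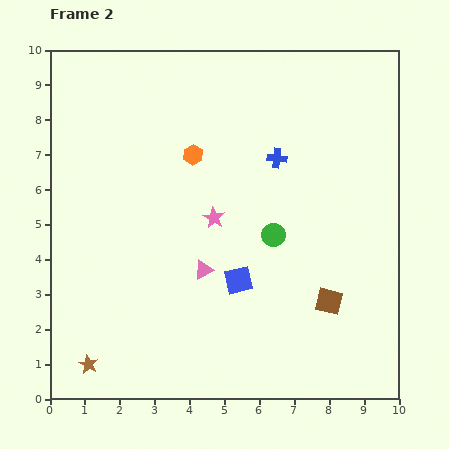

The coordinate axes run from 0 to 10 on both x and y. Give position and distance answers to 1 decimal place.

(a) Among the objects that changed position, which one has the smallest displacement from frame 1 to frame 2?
the blue square

(moved 1.0)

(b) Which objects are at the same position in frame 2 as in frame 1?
none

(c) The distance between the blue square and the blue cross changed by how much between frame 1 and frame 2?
+2.6

Distance in frame 1: 1.1. Distance in frame 2: 3.7.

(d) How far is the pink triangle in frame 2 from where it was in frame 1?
3.4

The pink triangle moved from (5.9, 0.6) to (4.4, 3.7), a distance of √(1.5² + 3.1²) ≈ 3.4.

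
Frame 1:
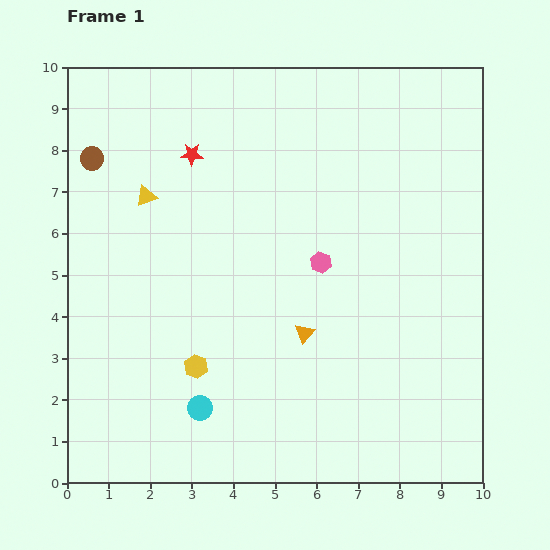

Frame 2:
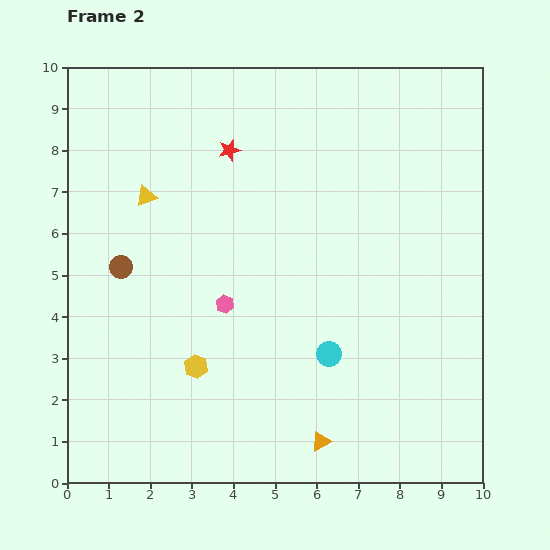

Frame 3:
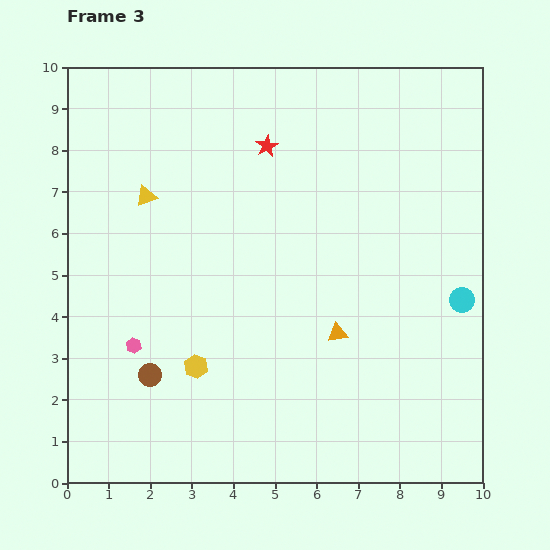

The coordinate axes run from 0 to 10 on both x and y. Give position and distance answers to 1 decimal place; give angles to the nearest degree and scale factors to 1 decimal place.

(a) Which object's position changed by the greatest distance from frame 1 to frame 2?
the cyan circle

(moved 3.4; next 2.7)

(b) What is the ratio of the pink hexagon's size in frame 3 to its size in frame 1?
0.7×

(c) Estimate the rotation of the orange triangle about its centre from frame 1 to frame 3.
42° clockwise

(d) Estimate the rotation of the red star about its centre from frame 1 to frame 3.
31° counter-clockwise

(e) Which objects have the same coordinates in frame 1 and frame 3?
the yellow hexagon, the yellow triangle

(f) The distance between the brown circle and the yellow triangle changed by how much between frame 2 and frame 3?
+2.5

Distance in frame 2: 1.8. Distance in frame 3: 4.3.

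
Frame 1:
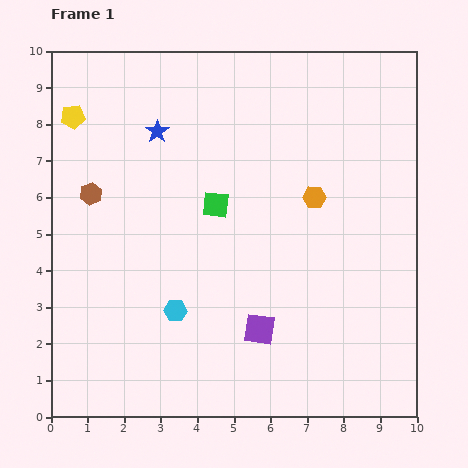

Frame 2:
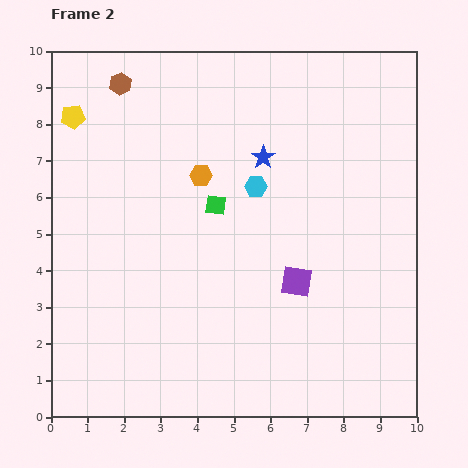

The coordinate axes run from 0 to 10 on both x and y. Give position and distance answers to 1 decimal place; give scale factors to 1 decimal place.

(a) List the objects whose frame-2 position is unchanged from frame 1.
the green square, the yellow pentagon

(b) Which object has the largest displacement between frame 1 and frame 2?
the cyan hexagon

(moved 4.0; next 3.2)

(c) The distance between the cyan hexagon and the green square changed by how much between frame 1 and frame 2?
-1.9

Distance in frame 1: 3.1. Distance in frame 2: 1.2.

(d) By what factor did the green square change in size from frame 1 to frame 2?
0.8×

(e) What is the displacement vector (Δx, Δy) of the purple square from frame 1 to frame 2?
(1.0, 1.3)

The purple square was at (5.7, 2.4) in frame 1 and (6.7, 3.7) in frame 2.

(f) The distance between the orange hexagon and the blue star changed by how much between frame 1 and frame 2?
-2.9

Distance in frame 1: 4.7. Distance in frame 2: 1.8.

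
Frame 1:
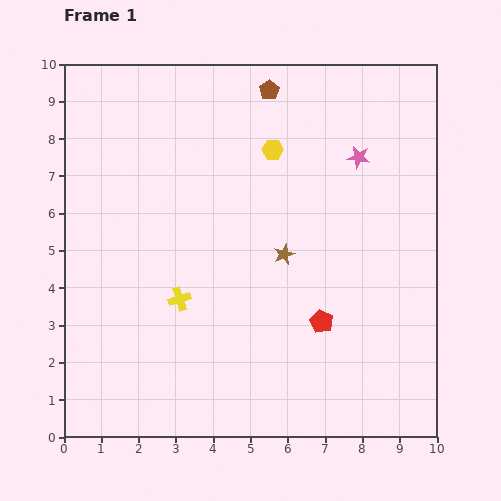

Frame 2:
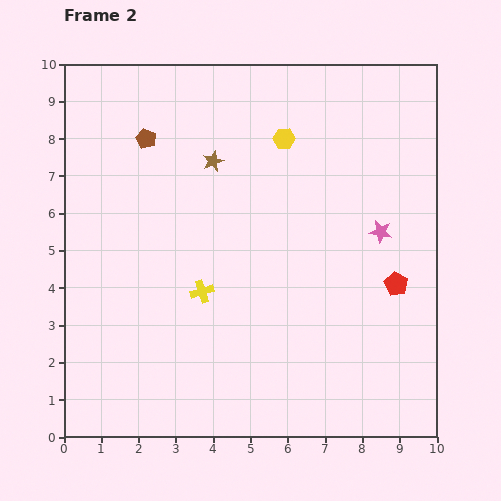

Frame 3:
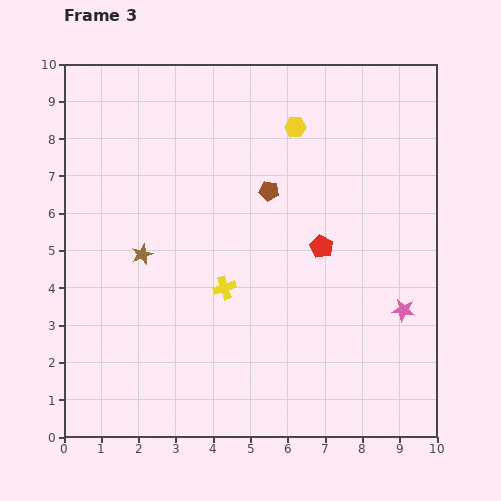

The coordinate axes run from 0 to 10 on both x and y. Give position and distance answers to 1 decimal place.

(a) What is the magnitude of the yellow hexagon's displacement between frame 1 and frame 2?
0.4

The yellow hexagon moved from (5.6, 7.7) to (5.9, 8.0), a distance of √(0.3² + 0.3²) ≈ 0.4.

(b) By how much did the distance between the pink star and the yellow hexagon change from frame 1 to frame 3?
+3.4

Distance in frame 1: 2.3. Distance in frame 3: 5.7.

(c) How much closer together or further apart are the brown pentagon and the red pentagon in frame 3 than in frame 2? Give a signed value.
-5.7

Distance in frame 2: 7.8. Distance in frame 3: 2.1.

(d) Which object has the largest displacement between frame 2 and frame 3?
the brown pentagon

(moved 3.6; next 3.1)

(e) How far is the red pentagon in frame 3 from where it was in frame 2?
2.2

The red pentagon moved from (8.9, 4.1) to (6.9, 5.1), a distance of √(2.0² + 1.0²) ≈ 2.2.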